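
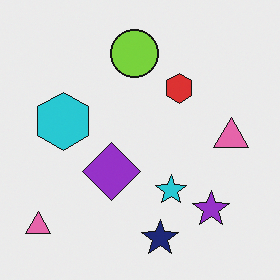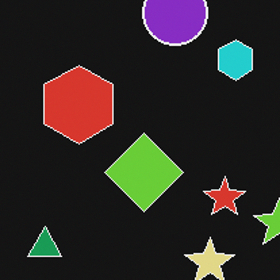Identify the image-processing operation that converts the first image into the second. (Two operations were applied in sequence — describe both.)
The transformation is: cropped to a modestly smaller region and rescaled, then color-inverted (negative).

The visible shapes are larger and the field of view is narrower; shapes near the original edges may be partly or wholly outside the frame — a crop-and-rescale. The light background has become dark and every shape's color is its complement — a photographic negative.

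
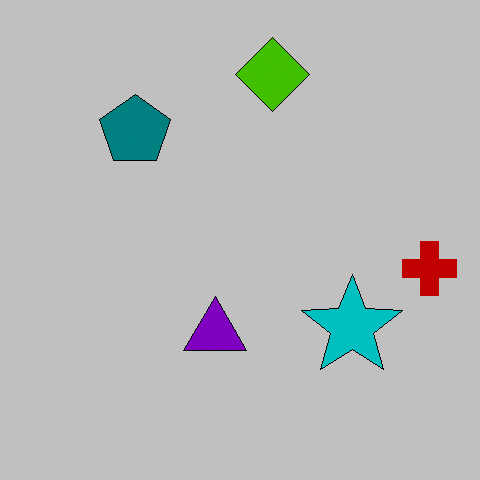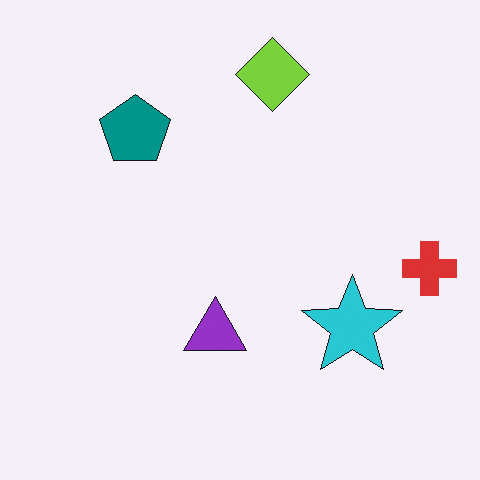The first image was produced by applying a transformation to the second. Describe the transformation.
It was aggressively posterized.

Each flat color has snapped to a coarser quantized level — most visibly, the near-white background has dropped to a flat grey.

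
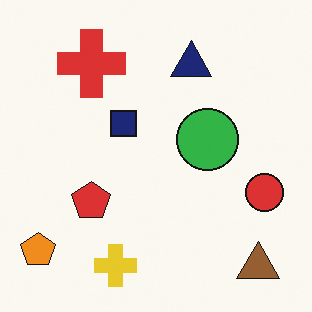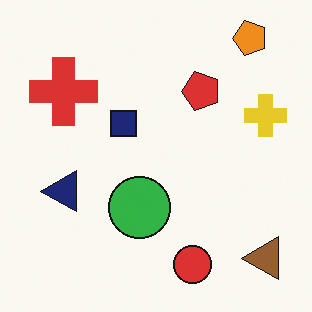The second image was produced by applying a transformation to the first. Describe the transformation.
The second image is the first transposed (reflected across the top-left ↔ bottom-right diagonal).

Shapes have swapped their row and column positions — what was in the top-right is now in the bottom-left — a diagonal reflection.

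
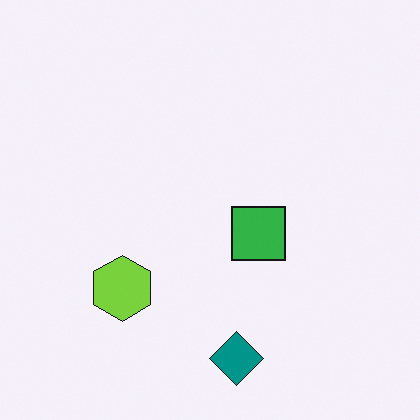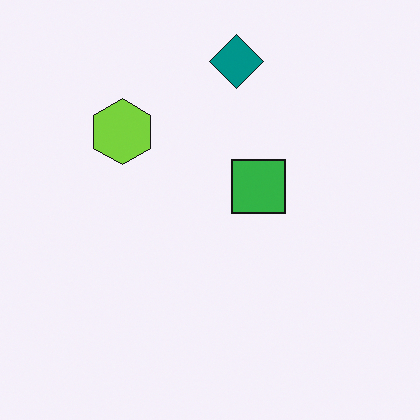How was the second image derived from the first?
Flipped vertically (top ↔ bottom).

The teal diamond is in the bottom of the first image and the top of the second — shapes on opposite sides of the horizontal midline have swapped in a mirror flip.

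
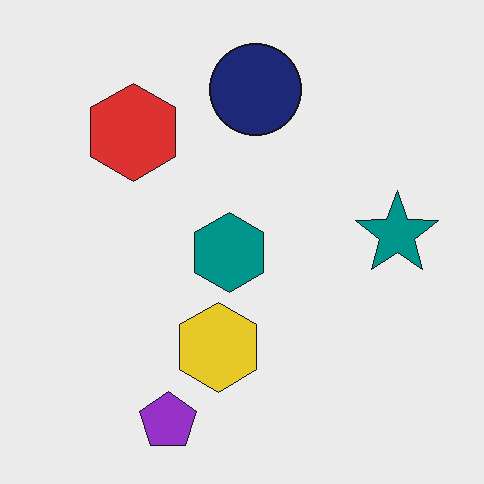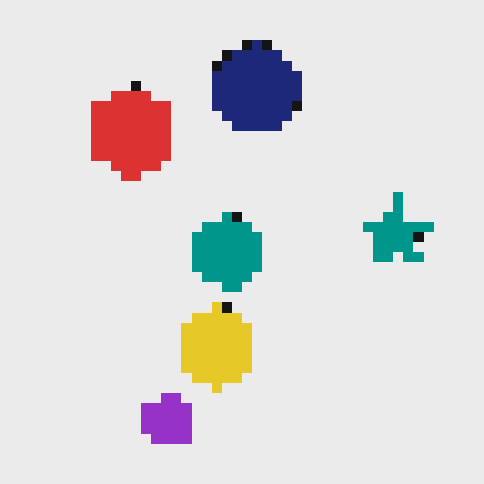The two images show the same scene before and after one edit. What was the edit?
It was coarsely pixelated.

Shapes are reduced to large square blocks; fine edges and outlines are lost — a downscale-then-upscale (mosaic) effect.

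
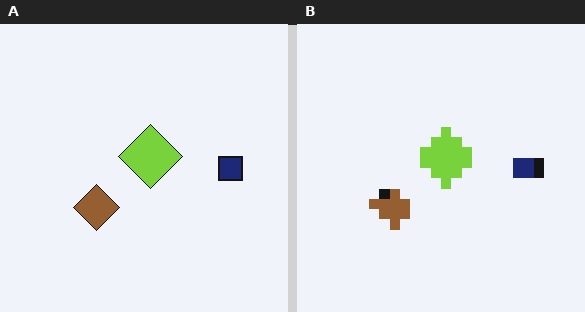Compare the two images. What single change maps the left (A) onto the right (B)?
The transformation is: heavily pixelated into large blocks.

Shapes are reduced to large square blocks; fine edges and outlines are lost — a downscale-then-upscale (mosaic) effect.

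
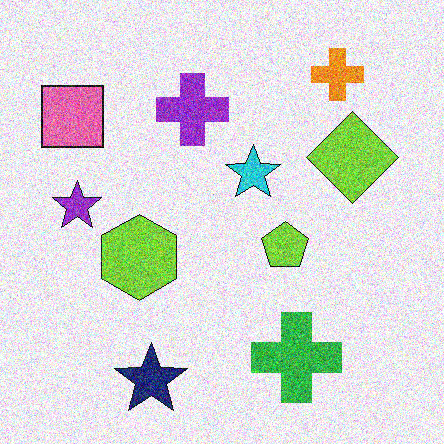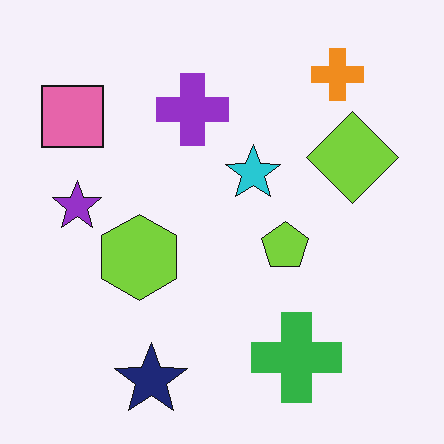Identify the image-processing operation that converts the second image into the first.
Degraded with strong gaussian noise.

Random speckle covers the whole image, including the flat background.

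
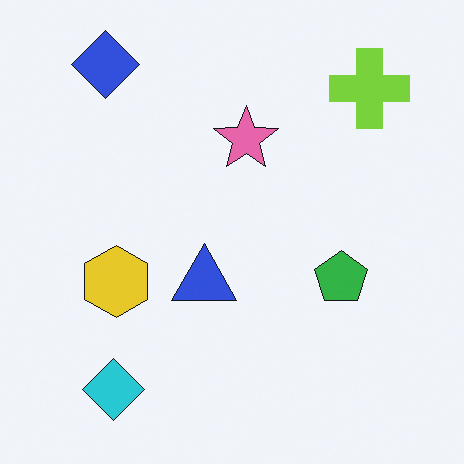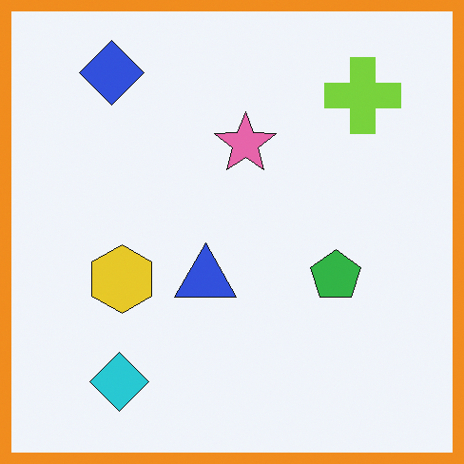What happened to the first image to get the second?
The image was framed with a orange border.

A solid orange frame runs around the edge of the second image, with the content slightly shrunk inside it.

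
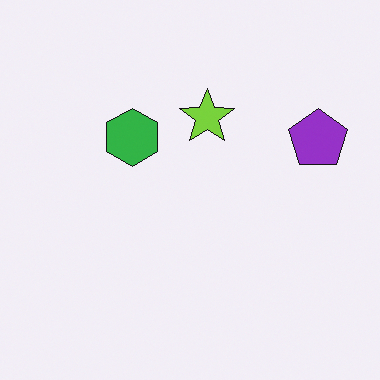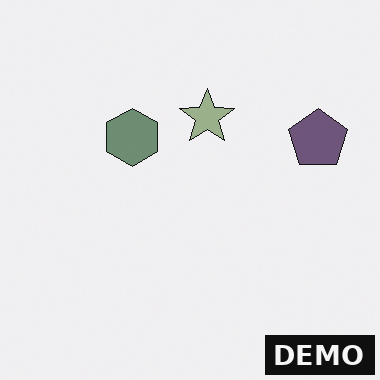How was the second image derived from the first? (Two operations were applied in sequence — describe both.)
It was made much more muted (saturation change), then watermarked with the text "DEMO" in the lower-right corner.

All colors are more muted and greyish — a global saturation change. A dark label reading "DEMO" appears in the lower-right corner.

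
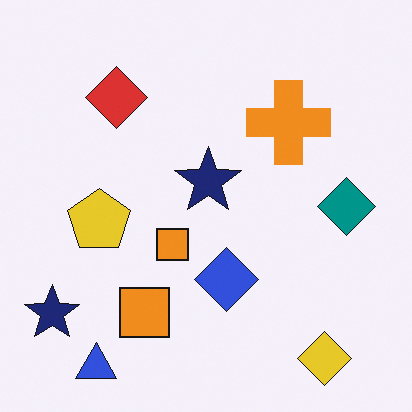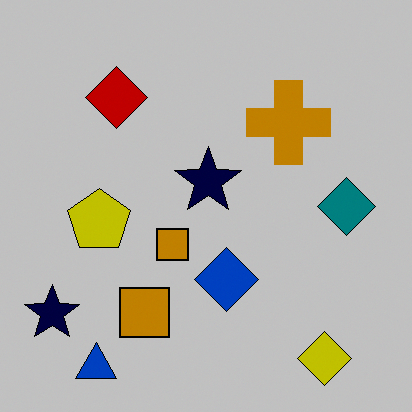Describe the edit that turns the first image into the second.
This is the original image aggressively posterized.

Each flat color has snapped to a coarser quantized level — most visibly, the near-white background has dropped to a flat grey.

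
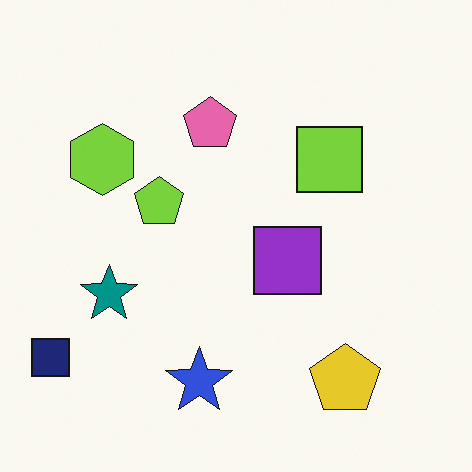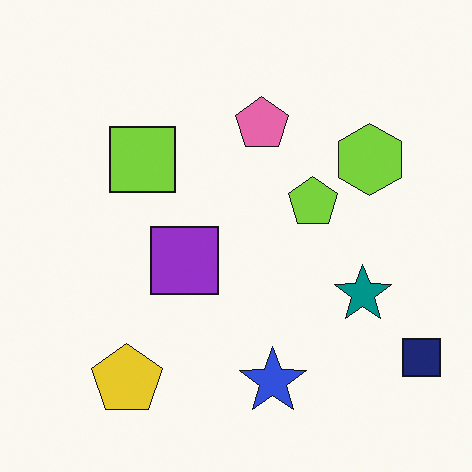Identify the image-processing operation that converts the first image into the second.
The transformation is: flipped horizontally (left ↔ right).

The navy square is in the bottom-left of the first image and the bottom-right of the second — shapes on opposite sides of the vertical midline have swapped in a mirror flip.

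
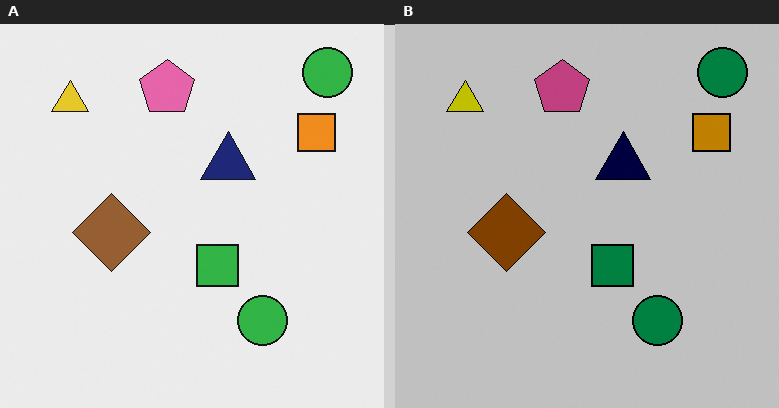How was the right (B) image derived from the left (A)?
The transformation is: heavily posterized to just a handful of flat colors.

Each flat color has snapped to a coarser quantized level — most visibly, the near-white background has dropped to a flat grey.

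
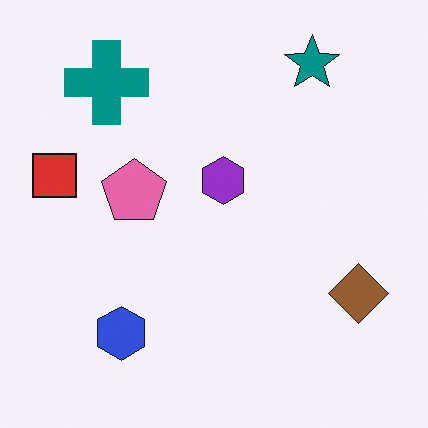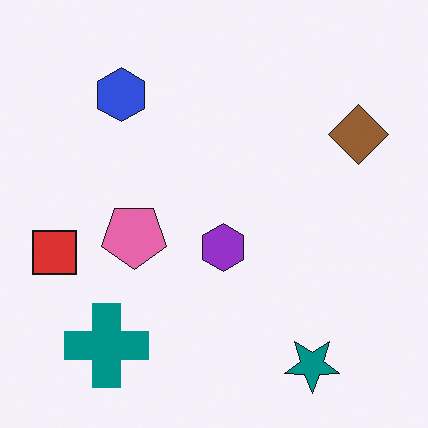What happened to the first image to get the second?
This is the original image flipped vertically (top ↔ bottom).

The teal star is in the top-right of the first image and the bottom-right of the second — shapes on opposite sides of the horizontal midline have swapped in a mirror flip.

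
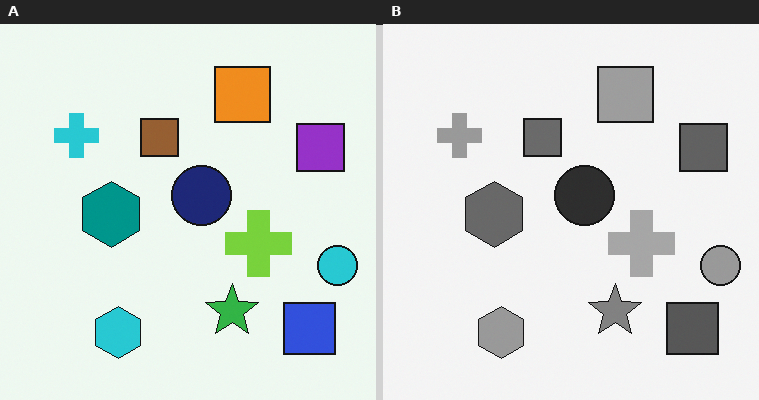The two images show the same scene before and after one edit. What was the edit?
The image was converted to grayscale.

All color is removed — every shape is now a shade of grey.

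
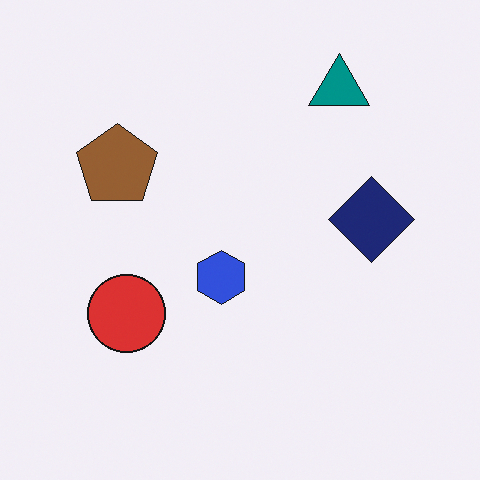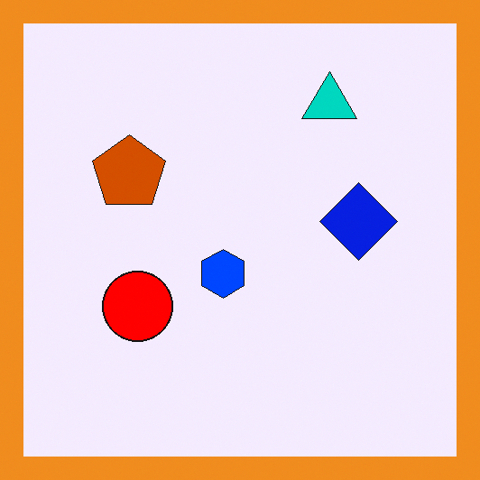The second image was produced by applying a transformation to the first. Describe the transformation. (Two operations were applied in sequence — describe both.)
The image was heavily oversaturated, then framed with a orange border.

All colors are more vivid — a global saturation change. A solid orange frame runs around the edge of the second image, with the content slightly shrunk inside it.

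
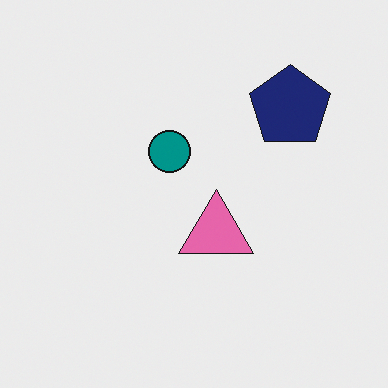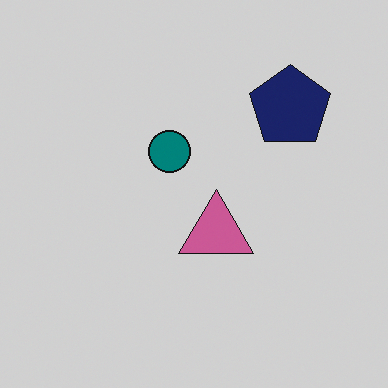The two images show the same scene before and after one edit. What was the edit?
The second image is the first slightly darkened.

Every pixel — background and shapes alike — is uniformly darkened.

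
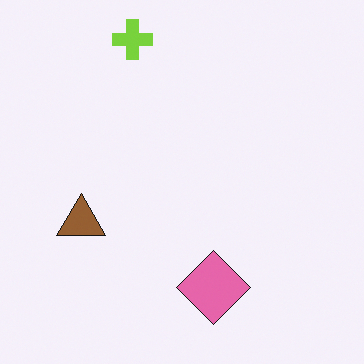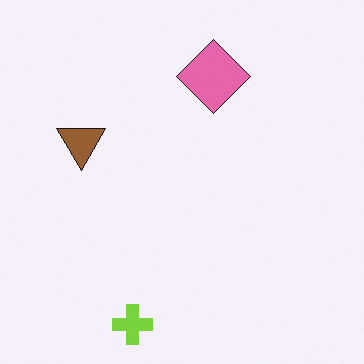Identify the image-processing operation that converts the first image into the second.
The second image is the first flipped vertically (top ↔ bottom).

The lime cross is in the top of the first image and the bottom of the second — shapes on opposite sides of the horizontal midline have swapped in a mirror flip.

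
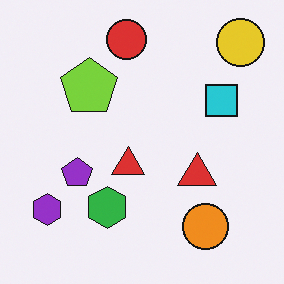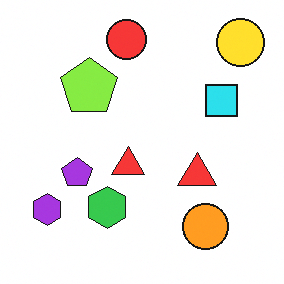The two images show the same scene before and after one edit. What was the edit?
The image was slightly brightened.

Every pixel — background and shapes alike — is uniformly brightened.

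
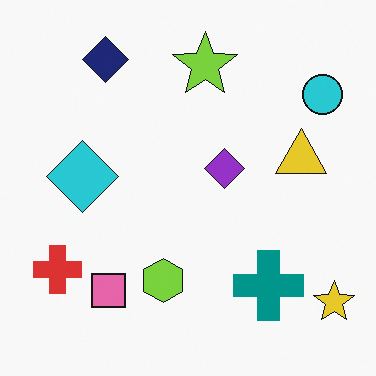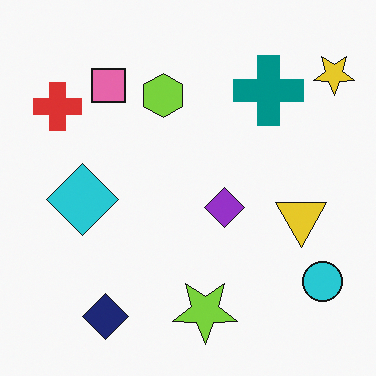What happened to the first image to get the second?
It was flipped vertically (top ↔ bottom).

The navy diamond is in the top-left of the first image and the bottom-left of the second — shapes on opposite sides of the horizontal midline have swapped in a mirror flip.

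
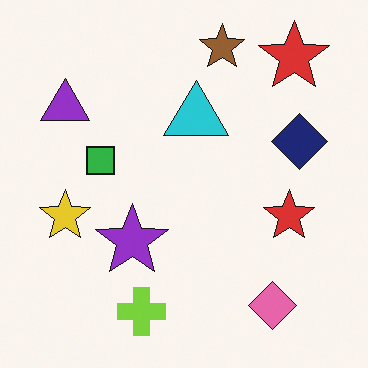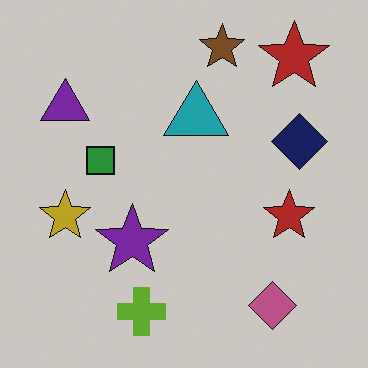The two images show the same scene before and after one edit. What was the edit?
It was slightly darkened.

Every pixel — background and shapes alike — is uniformly darkened.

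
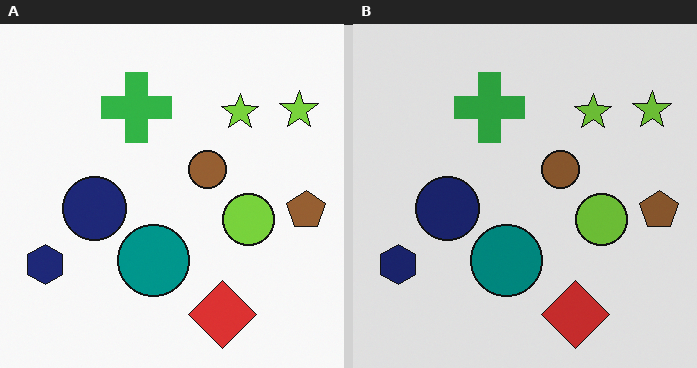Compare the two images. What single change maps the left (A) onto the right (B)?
The image was slightly darkened.

Every pixel — background and shapes alike — is uniformly darkened.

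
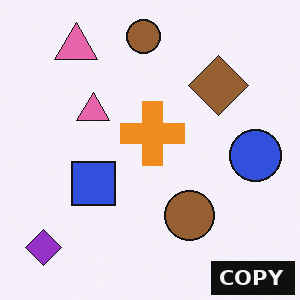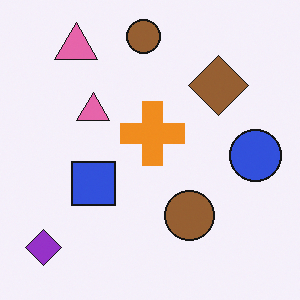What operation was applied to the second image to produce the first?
The first image is the second watermarked with the text "COPY" in the lower-right corner.

A dark label reading "COPY" appears in the lower-right corner.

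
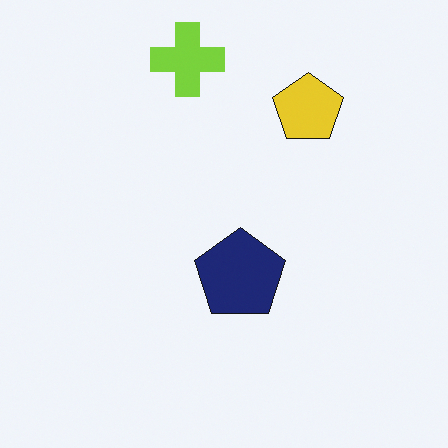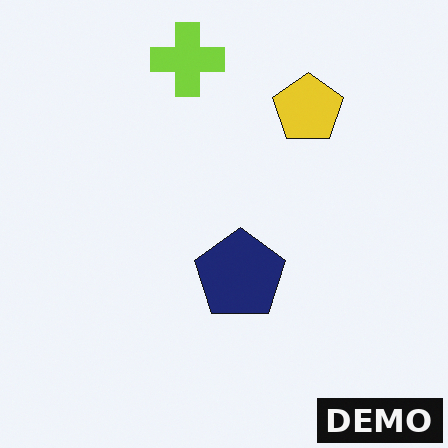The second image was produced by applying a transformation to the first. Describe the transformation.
It was watermarked with the text "DEMO" in the lower-right corner.

A dark label reading "DEMO" appears in the lower-right corner.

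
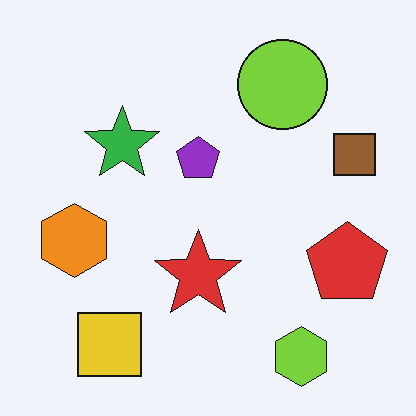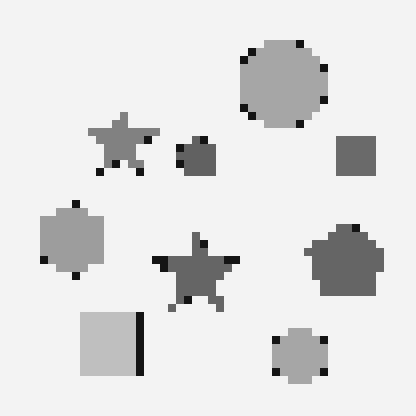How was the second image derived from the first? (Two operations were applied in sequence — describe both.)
Moderately pixelated, then converted to grayscale.

Shapes are reduced to large square blocks; fine edges and outlines are lost — a downscale-then-upscale (mosaic) effect. All color is removed — every shape is now a shade of grey.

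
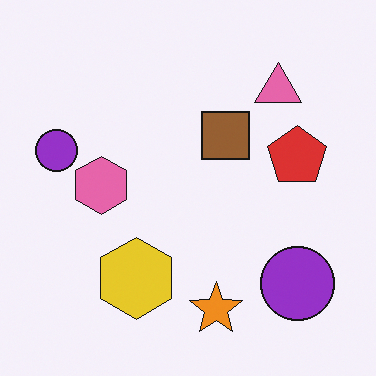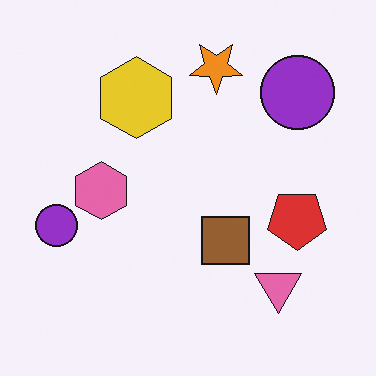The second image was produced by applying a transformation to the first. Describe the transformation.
The image was flipped vertically (top ↔ bottom).

The orange star is in the bottom of the first image and the top of the second — shapes on opposite sides of the horizontal midline have swapped in a mirror flip.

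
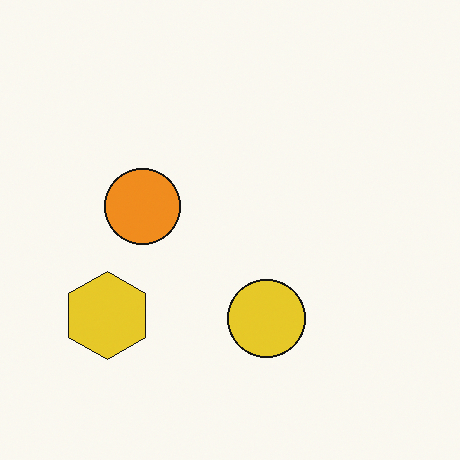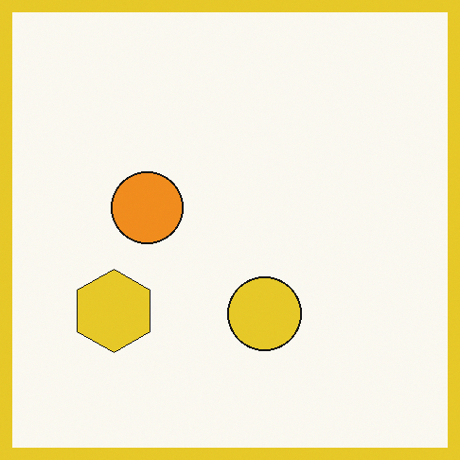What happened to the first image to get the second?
This is the original image framed with a yellow border.

A solid yellow frame runs around the edge of the second image, with the content slightly shrunk inside it.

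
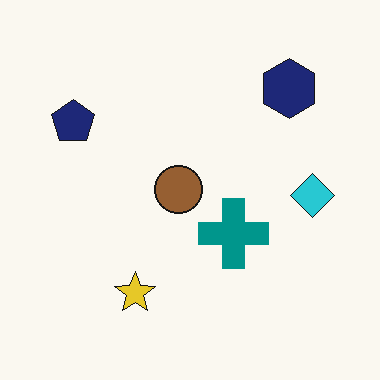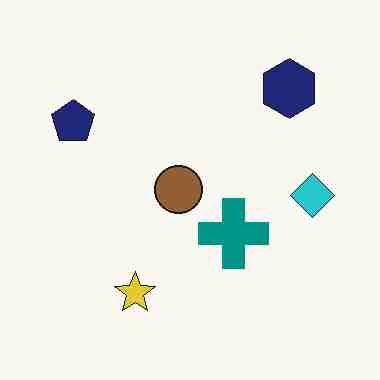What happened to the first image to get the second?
This is the original image heavily JPEG-compressed with obvious blocking artifacts.

Blocky 8×8 compression artifacts appear around shape edges and the flat background shows ringing — characteristic JPEG degradation.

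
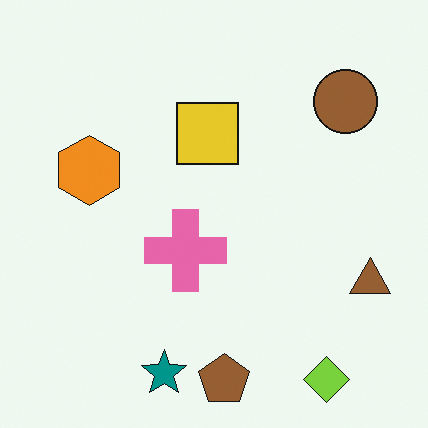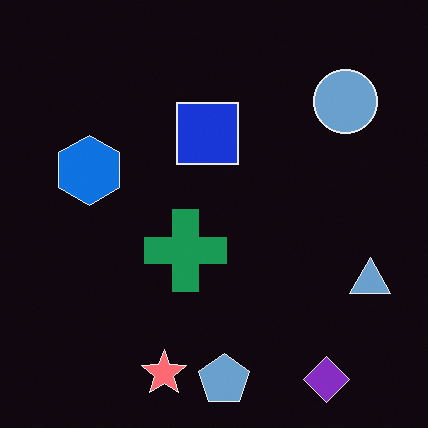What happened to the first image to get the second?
Color-inverted (negative).

The light background has become dark and every shape's color is its complement — a photographic negative.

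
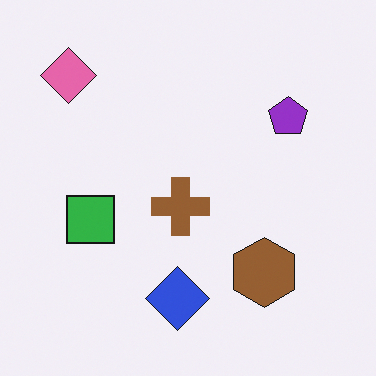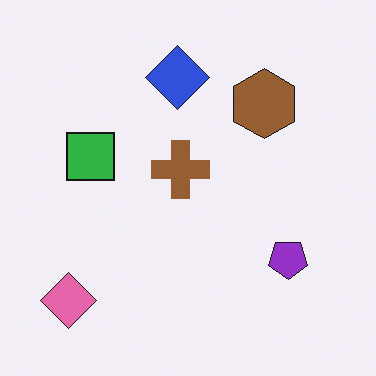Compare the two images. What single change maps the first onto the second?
The image was flipped vertically (top ↔ bottom).

The pink diamond is in the top-left of the first image and the bottom-left of the second — shapes on opposite sides of the horizontal midline have swapped in a mirror flip.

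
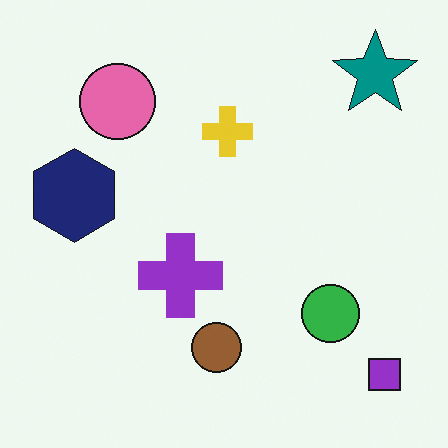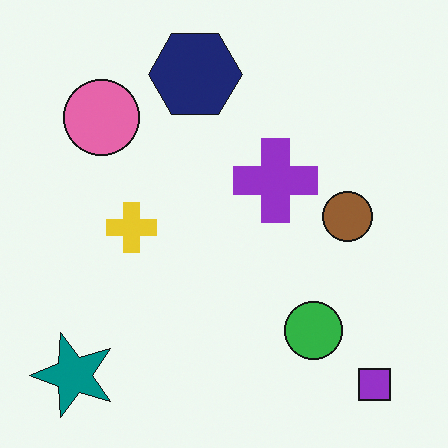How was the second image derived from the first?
The image was transposed (reflected across the top-left ↔ bottom-right diagonal).

Shapes have swapped their row and column positions — what was in the top-right is now in the bottom-left — a diagonal reflection.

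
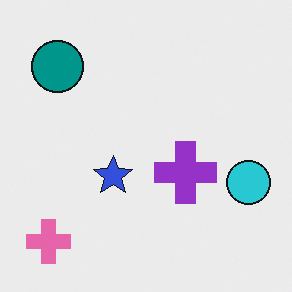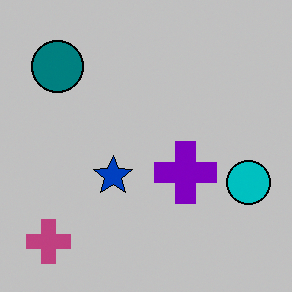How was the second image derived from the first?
The second image is the first heavily posterized to just a handful of flat colors.

Each flat color has snapped to a coarser quantized level — most visibly, the near-white background has dropped to a flat grey.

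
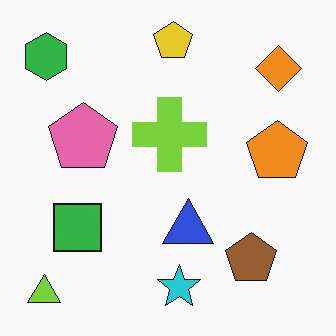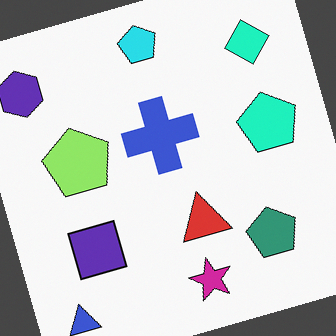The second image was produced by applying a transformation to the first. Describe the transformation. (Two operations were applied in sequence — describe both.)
The image was hue-shifted through roughly a third of the color wheel, then rotated counter-clockwise by a clearly visible amount.

Every shape's color has rotated by the same amount around the hue wheel — a uniform hue shift. Every shape is tilted by the same angle and the image corners show triangular fill wedges — a whole-image rotation by a non-right angle.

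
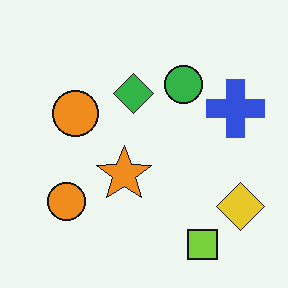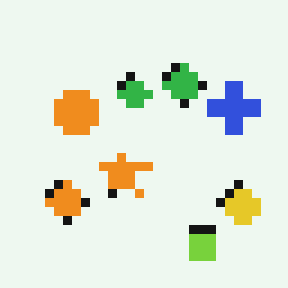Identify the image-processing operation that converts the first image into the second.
Coarsely pixelated.

Shapes are reduced to large square blocks; fine edges and outlines are lost — a downscale-then-upscale (mosaic) effect.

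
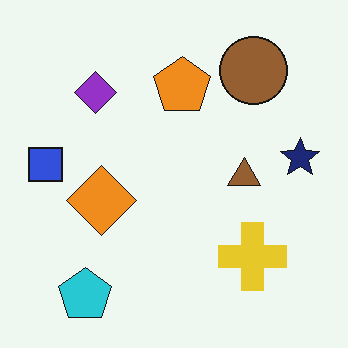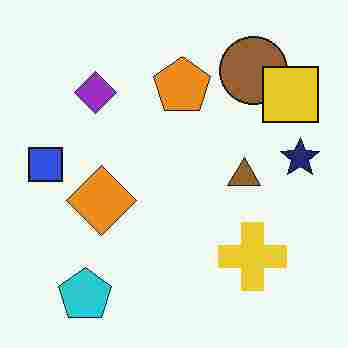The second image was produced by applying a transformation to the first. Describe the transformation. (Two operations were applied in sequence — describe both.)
The image was heavily JPEG-compressed with obvious blocking artifacts, then overlaid with an additional yellow square.

Blocky 8×8 compression artifacts appear around shape edges and the flat background shows ringing — characteristic JPEG degradation. A yellow square appears in the second image that is absent from the first.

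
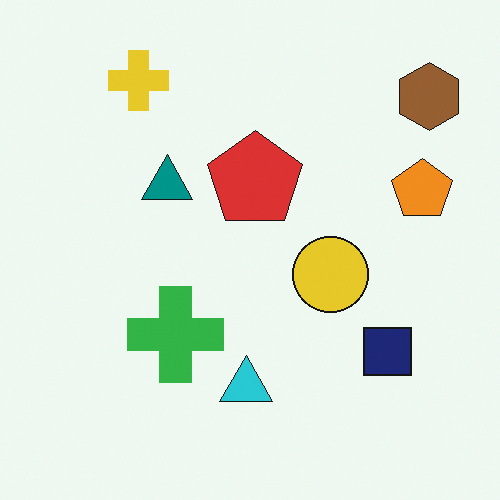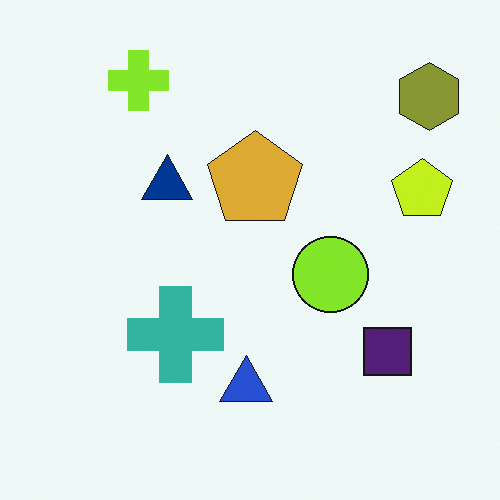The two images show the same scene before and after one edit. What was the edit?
The image was hue-shifted by a small amount.

Every shape's color has rotated by the same amount around the hue wheel — a uniform hue shift.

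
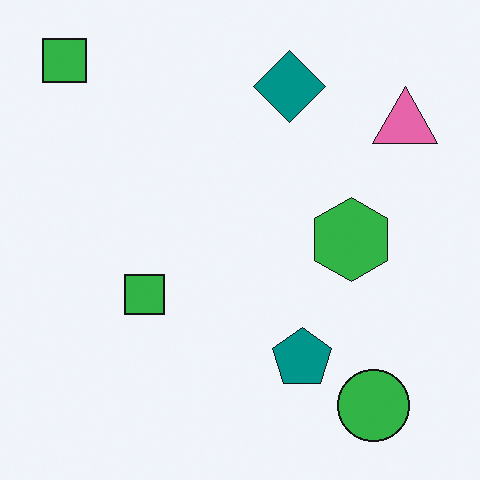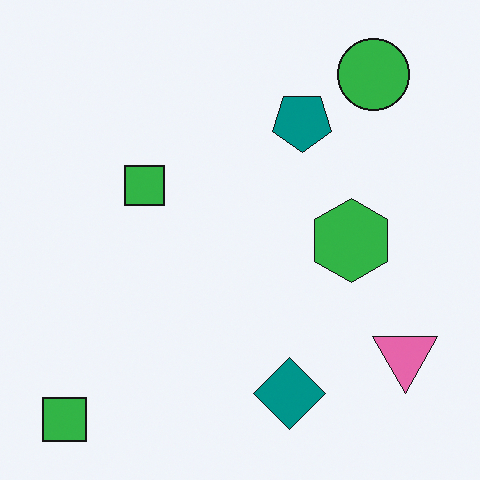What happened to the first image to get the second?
The second image is the first flipped vertically (top ↔ bottom).

The green circle is in the bottom-right of the first image and the top-right of the second — shapes on opposite sides of the horizontal midline have swapped in a mirror flip.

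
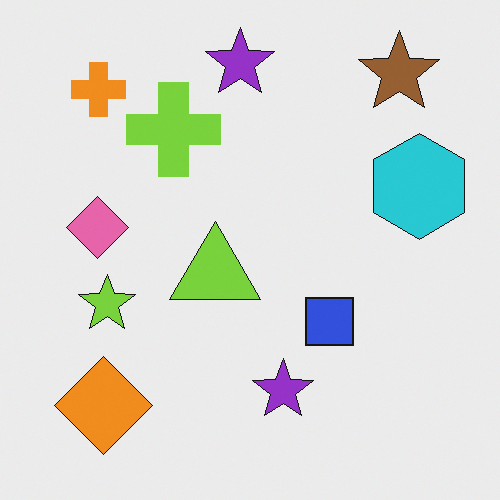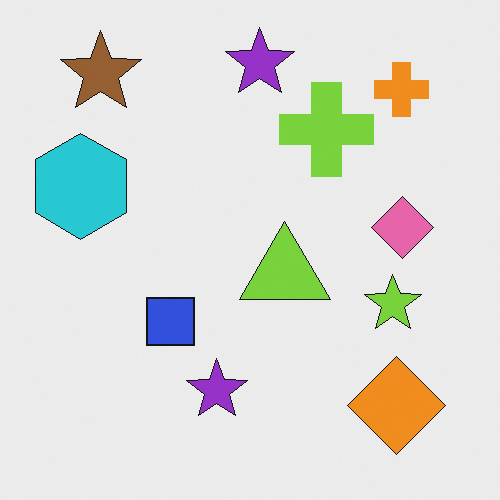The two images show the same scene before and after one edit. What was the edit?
Flipped horizontally (left ↔ right).

The cyan hexagon is in the right of the first image and the left of the second — shapes on opposite sides of the vertical midline have swapped in a mirror flip.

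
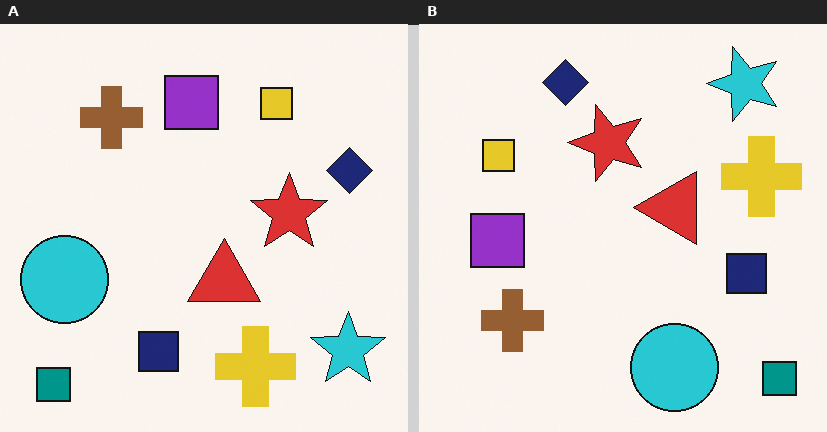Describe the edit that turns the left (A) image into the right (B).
The image was rotated 90° counter-clockwise.

The teal square sits in the bottom-left of the left (A) image and the bottom-right of the right (B) — consistent with a whole-image 90° counter-clockwise rotation.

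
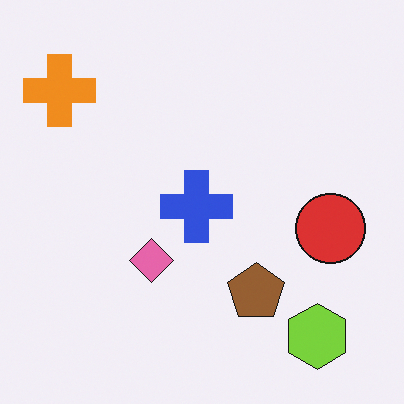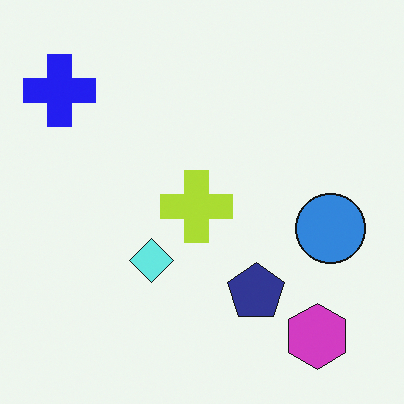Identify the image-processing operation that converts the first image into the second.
It was hue-shifted through roughly half the color wheel.

Every shape's color has rotated by the same amount around the hue wheel — a uniform hue shift.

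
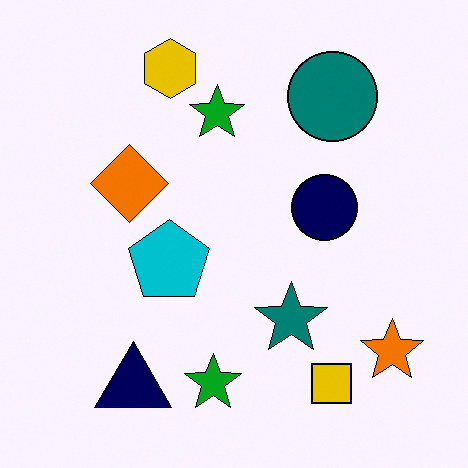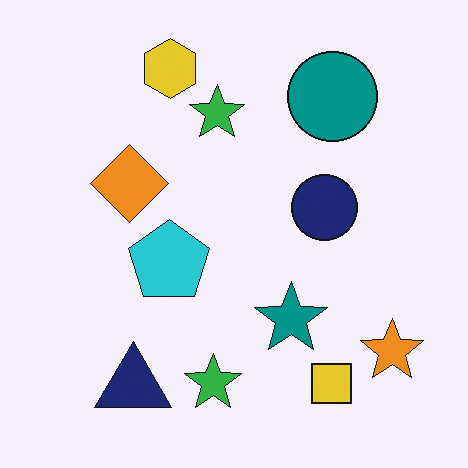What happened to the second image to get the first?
The image was given slightly increased contrast.

Tones are pushed away from mid-grey across the whole image — a global contrast change.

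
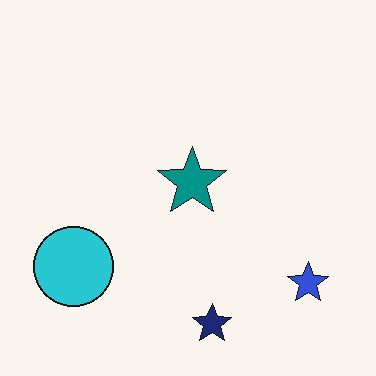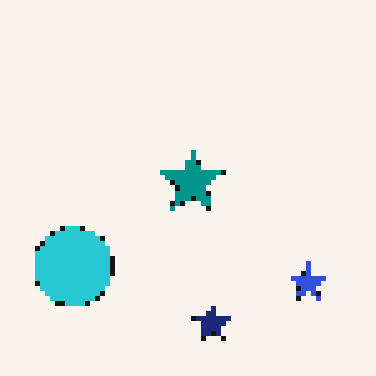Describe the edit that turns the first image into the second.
This is the original image mildly pixelated.

Shapes are reduced to large square blocks; fine edges and outlines are lost — a downscale-then-upscale (mosaic) effect.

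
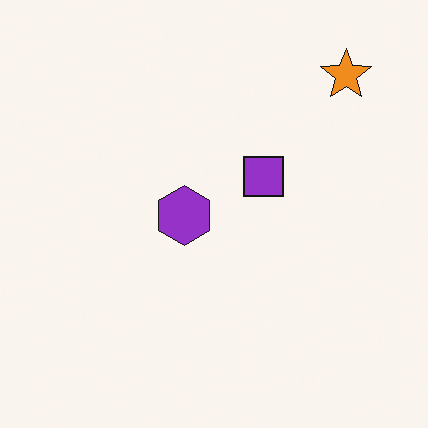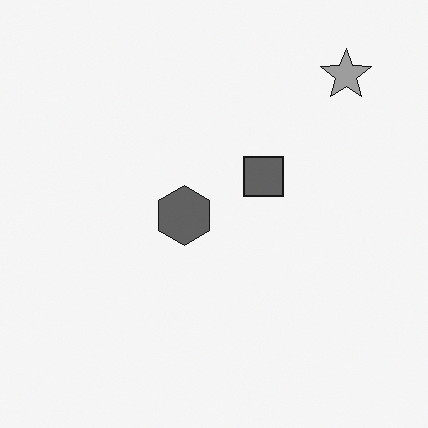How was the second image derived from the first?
It was converted to grayscale.

All color is removed — every shape is now a shade of grey.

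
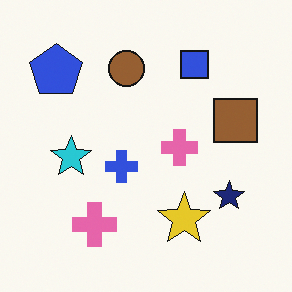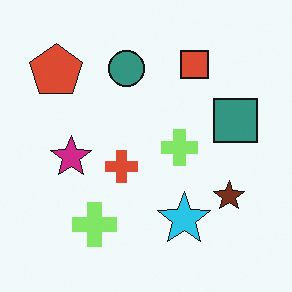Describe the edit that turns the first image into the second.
Hue-shifted by a moderate amount.

Every shape's color has rotated by the same amount around the hue wheel — a uniform hue shift.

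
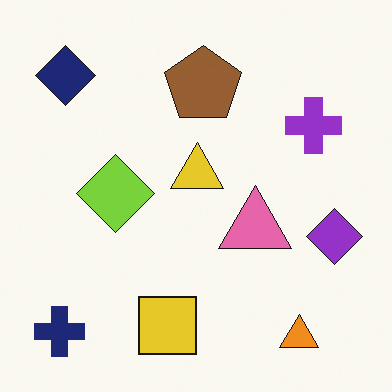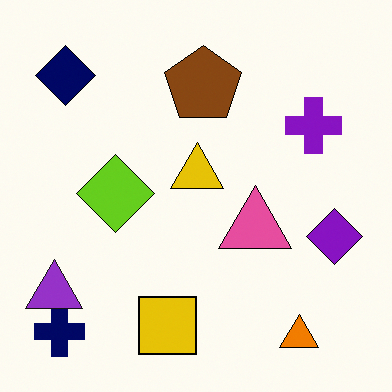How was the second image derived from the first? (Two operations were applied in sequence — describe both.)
It was given slightly increased contrast, then overlaid with an additional purple triangle.

Tones are pushed away from mid-grey across the whole image — a global contrast change. A purple triangle appears in the second image that is absent from the first.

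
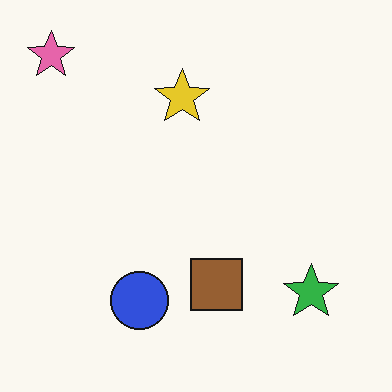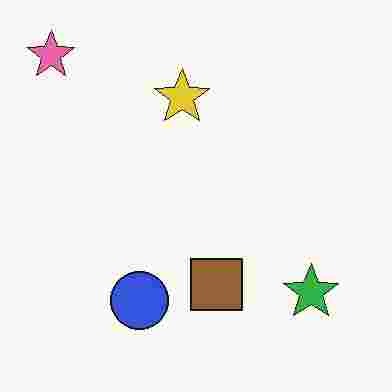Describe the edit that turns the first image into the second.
This is the original image heavily JPEG-compressed with obvious blocking artifacts.

Blocky 8×8 compression artifacts appear around shape edges and the flat background shows ringing — characteristic JPEG degradation.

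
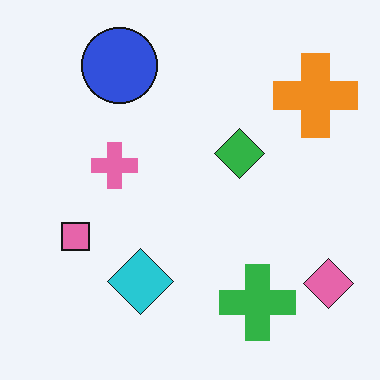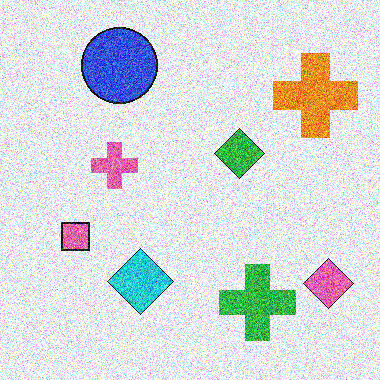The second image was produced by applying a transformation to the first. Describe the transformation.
The second image is the first degraded with a thick layer of grain.

Random speckle covers the whole image, including the flat background.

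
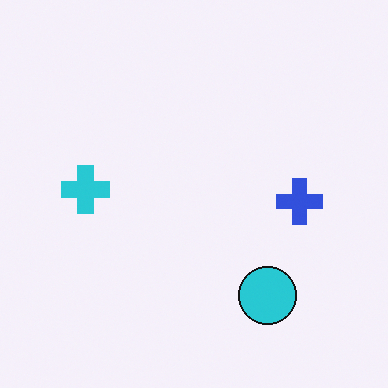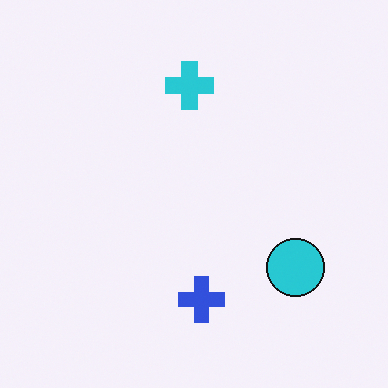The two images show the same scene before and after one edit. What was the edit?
The second image is the first transposed (reflected across the top-left ↔ bottom-right diagonal).

Shapes have swapped their row and column positions — what was in the top-right is now in the bottom-left — a diagonal reflection.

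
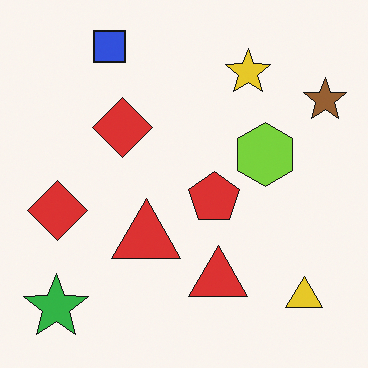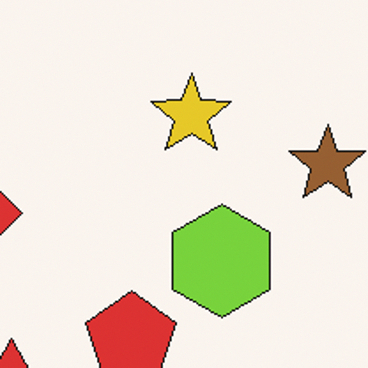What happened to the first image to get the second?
The image was cropped to a noticeably smaller region and rescaled.

The visible shapes are larger and the field of view is narrower; shapes near the original edges may be partly or wholly outside the frame — a crop-and-rescale.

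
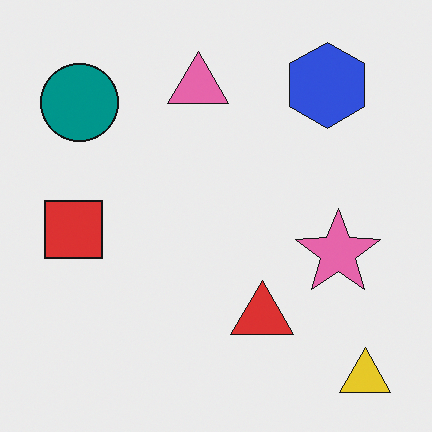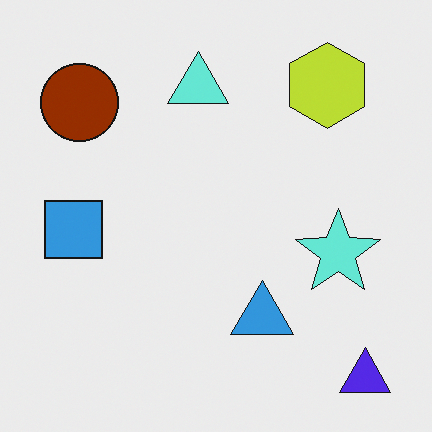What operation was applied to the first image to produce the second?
This is the original image hue-shifted by a large amount.

Every shape's color has rotated by the same amount around the hue wheel — a uniform hue shift.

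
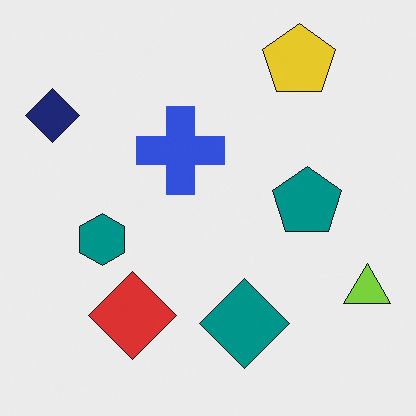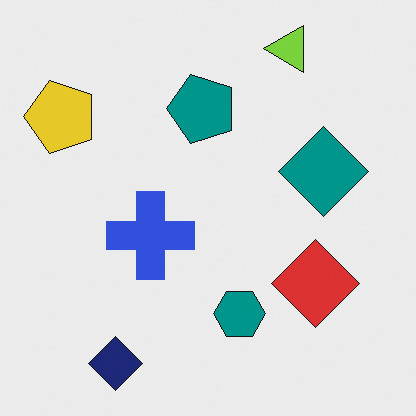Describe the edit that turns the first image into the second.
The transformation is: rotated 90° counter-clockwise.

The navy diamond sits in the top-left of the first image and the bottom-left of the second — consistent with a whole-image 90° counter-clockwise rotation.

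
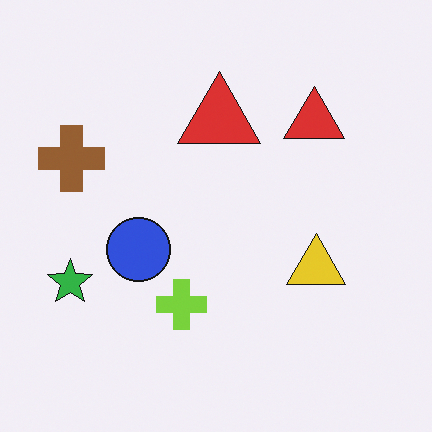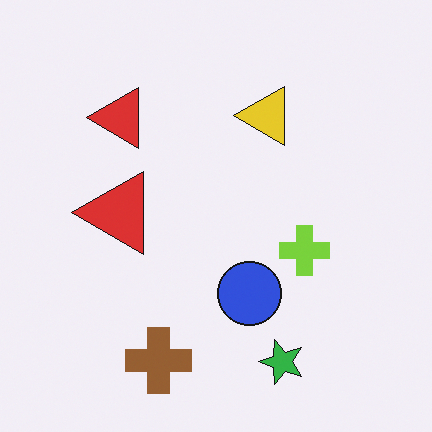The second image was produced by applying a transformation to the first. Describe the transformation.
This is the original image rotated 90° counter-clockwise.

The green star sits in the left of the first image and the bottom of the second — consistent with a whole-image 90° counter-clockwise rotation.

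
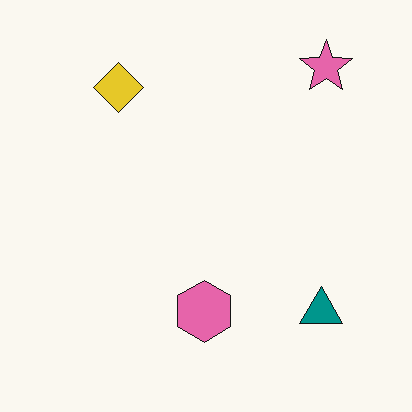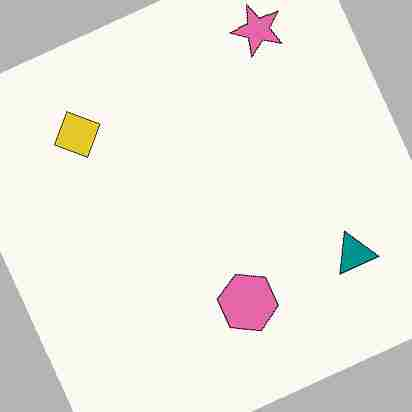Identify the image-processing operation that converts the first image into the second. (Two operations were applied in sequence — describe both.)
It was rotated counter-clockwise by a moderate amount, then heavily JPEG-compressed with obvious blocking artifacts.

Every shape is tilted by the same angle and the image corners show triangular fill wedges — a whole-image rotation by a non-right angle. Blocky 8×8 compression artifacts appear around shape edges and the flat background shows ringing — characteristic JPEG degradation.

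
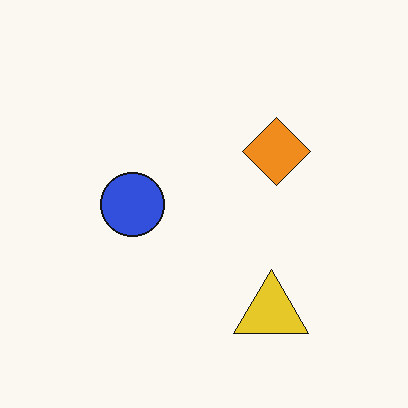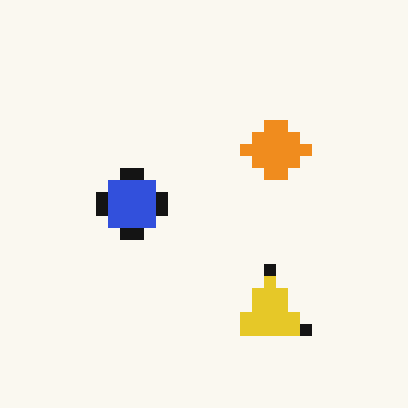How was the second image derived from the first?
The image was heavily pixelated into large blocks.

Shapes are reduced to large square blocks; fine edges and outlines are lost — a downscale-then-upscale (mosaic) effect.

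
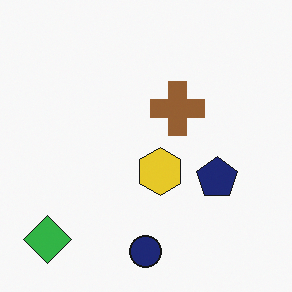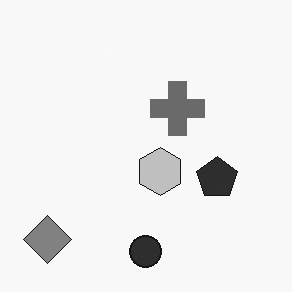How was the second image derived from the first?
The second image is the first converted to grayscale.

All color is removed — every shape is now a shade of grey.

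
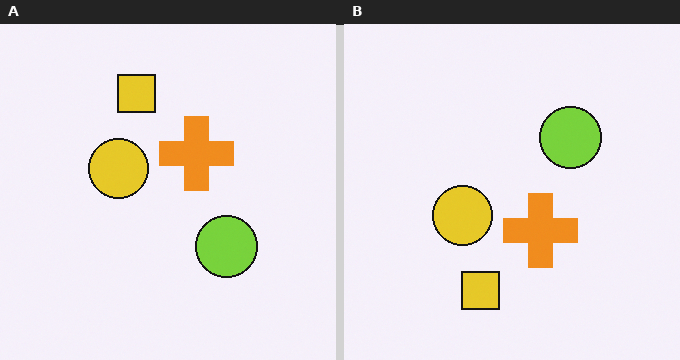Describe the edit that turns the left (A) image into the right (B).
The image was flipped vertically (top ↔ bottom).

The yellow square is in the top of the left (A) image and the bottom of the right (B) — shapes on opposite sides of the horizontal midline have swapped in a mirror flip.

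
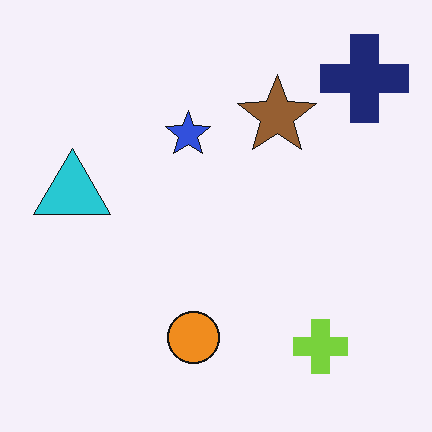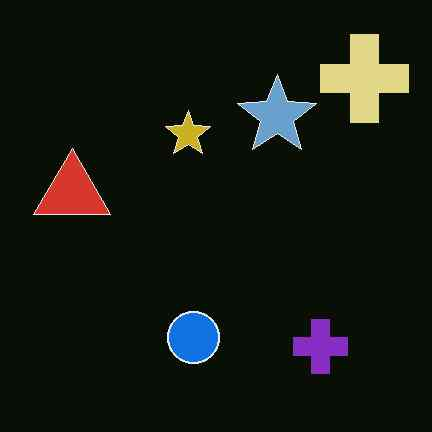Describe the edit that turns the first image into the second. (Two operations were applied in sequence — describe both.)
Color-inverted (negative), then given moderate JPEG compression.

The light background has become dark and every shape's color is its complement — a photographic negative. Blocky 8×8 compression artifacts appear around shape edges and the flat background shows ringing — characteristic JPEG degradation.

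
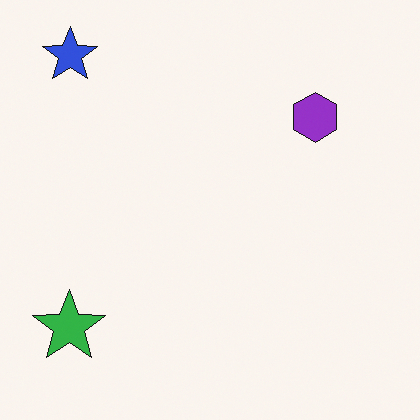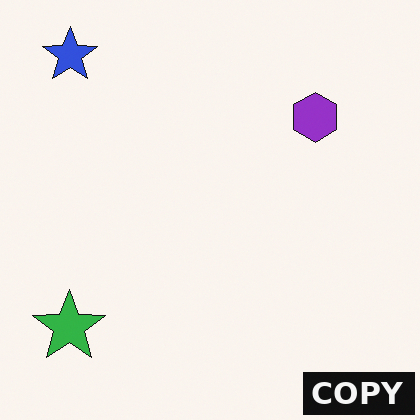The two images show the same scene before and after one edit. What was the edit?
The image was watermarked with the text "COPY" in the lower-right corner.

A dark label reading "COPY" appears in the lower-right corner.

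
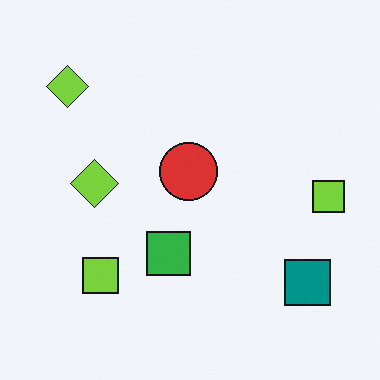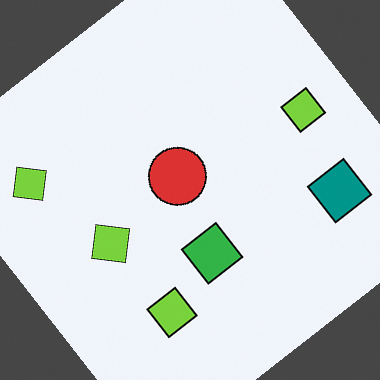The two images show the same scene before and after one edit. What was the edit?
This is the original image rotated counter-clockwise by a large amount — several tens of degrees.

Every shape is tilted by the same angle and the image corners show triangular fill wedges — a whole-image rotation by a non-right angle.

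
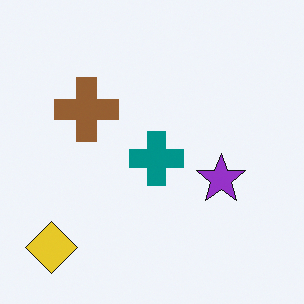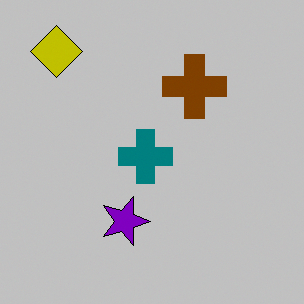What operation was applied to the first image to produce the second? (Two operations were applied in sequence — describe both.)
The second image is the first rotated 90° clockwise, then heavily posterized to just a handful of flat colors.

The yellow diamond sits in the bottom-left of the first image and the top-left of the second — consistent with a whole-image 90° clockwise rotation. Each flat color has snapped to a coarser quantized level — most visibly, the near-white background has dropped to a flat grey.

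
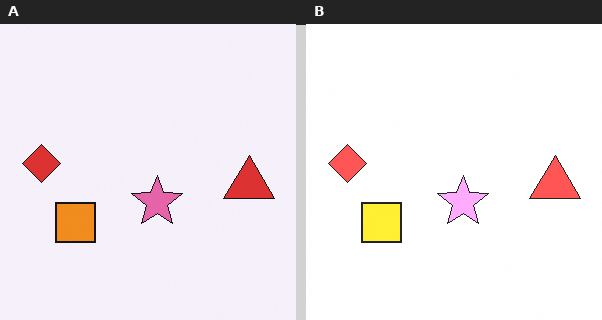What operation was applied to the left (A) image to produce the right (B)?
The right (B) image is the left (A) substantially brightened.

Every pixel — background and shapes alike — is uniformly brightened.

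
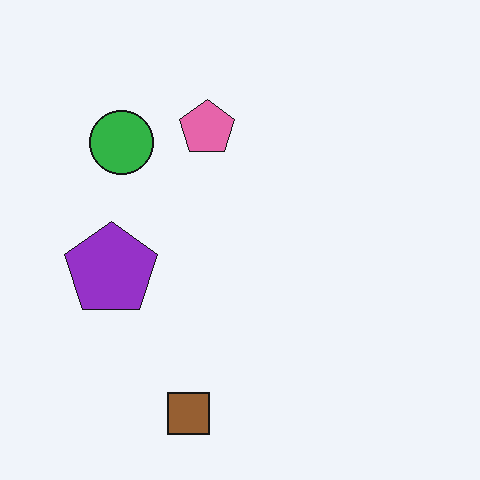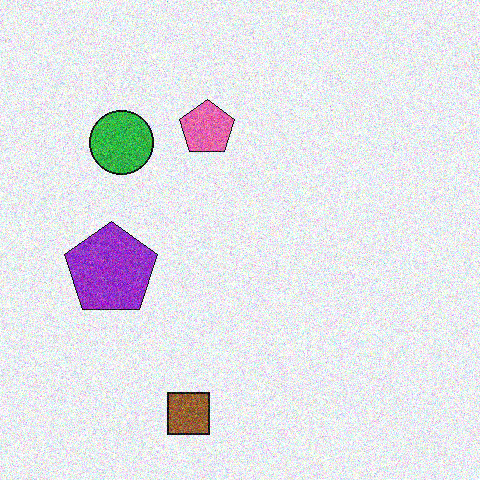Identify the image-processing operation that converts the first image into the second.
This is the original image degraded with heavy additive noise.

Random speckle covers the whole image, including the flat background.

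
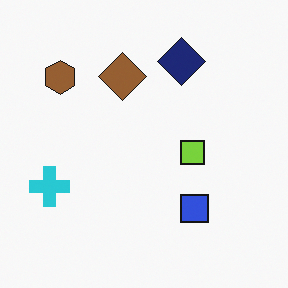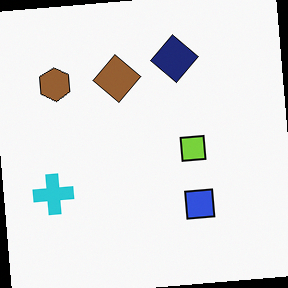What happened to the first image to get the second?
Rotated counter-clockwise by a slight angle.

Every shape is tilted by the same angle and the image corners show triangular fill wedges — a whole-image rotation by a non-right angle.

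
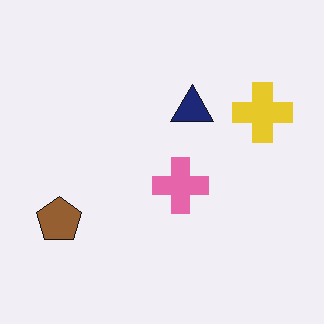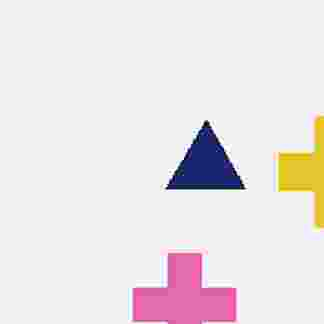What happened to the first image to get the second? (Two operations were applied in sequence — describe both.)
The transformation is: cropped tightly and scaled back up, then degraded with heavy JPEG compression.

The visible shapes are larger and the field of view is narrower; shapes near the original edges may be partly or wholly outside the frame — a crop-and-rescale. Blocky 8×8 compression artifacts appear around shape edges and the flat background shows ringing — characteristic JPEG degradation.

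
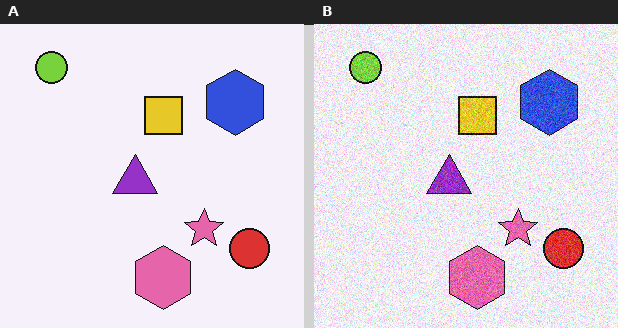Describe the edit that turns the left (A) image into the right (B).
It was degraded with visible gaussian noise.

Random speckle covers the whole image, including the flat background.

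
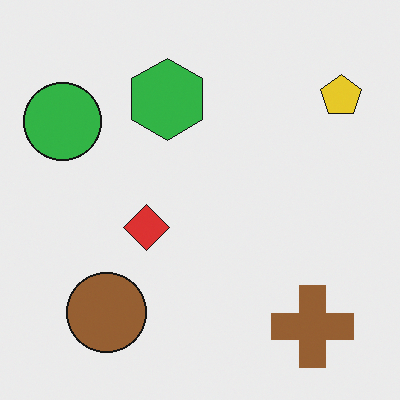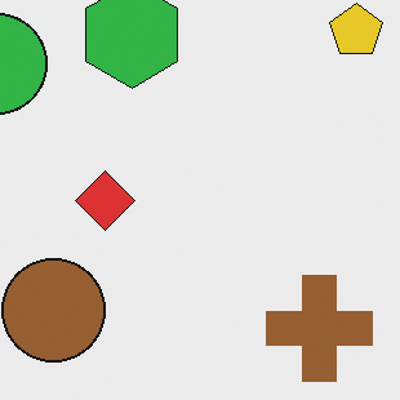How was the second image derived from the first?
Cropped to a modestly smaller region and rescaled.

The visible shapes are larger and the field of view is narrower; shapes near the original edges may be partly or wholly outside the frame — a crop-and-rescale.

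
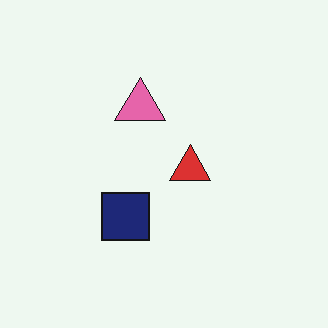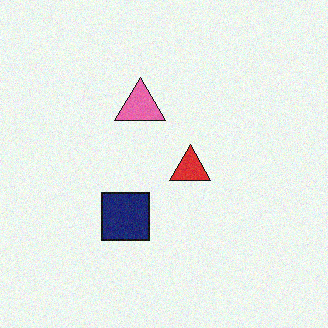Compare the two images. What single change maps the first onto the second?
The second image is the first degraded with subtle gaussian noise.

Random speckle covers the whole image, including the flat background.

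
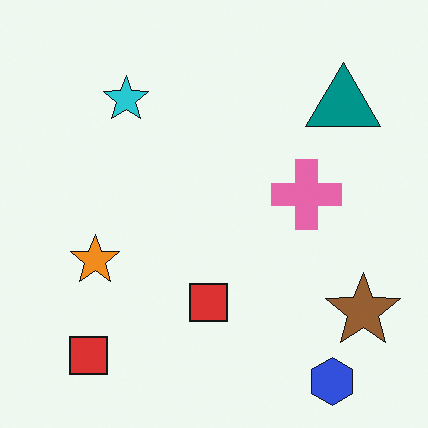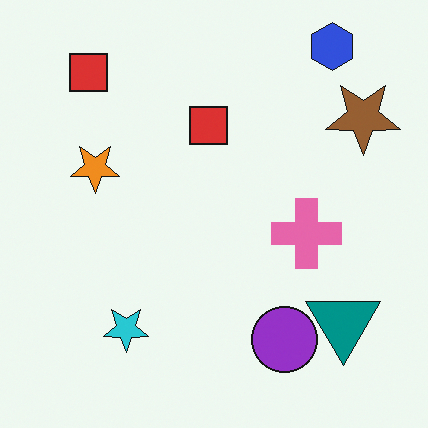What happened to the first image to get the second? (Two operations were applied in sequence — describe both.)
The second image is the first flipped vertically (top ↔ bottom), then overlaid with an additional purple circle.

The blue hexagon is in the bottom-right of the first image and the top-right of the second — shapes on opposite sides of the horizontal midline have swapped in a mirror flip. A purple circle appears in the second image that is absent from the first.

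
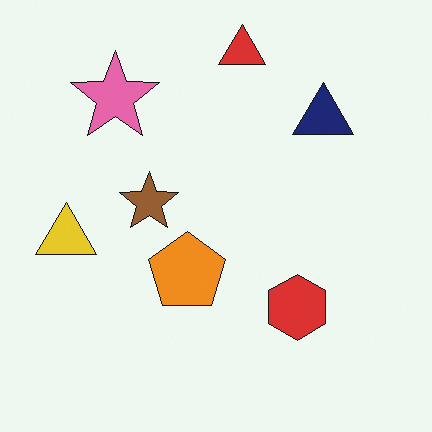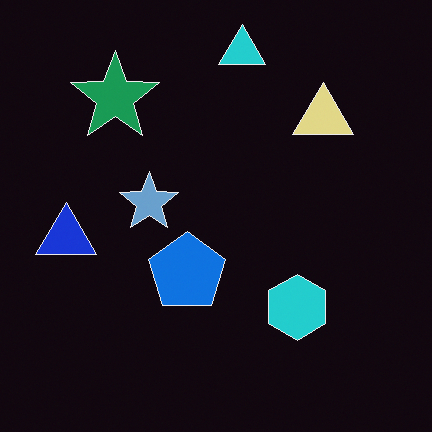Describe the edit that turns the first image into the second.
This is the original image color-inverted (negative).

The light background has become dark and every shape's color is its complement — a photographic negative.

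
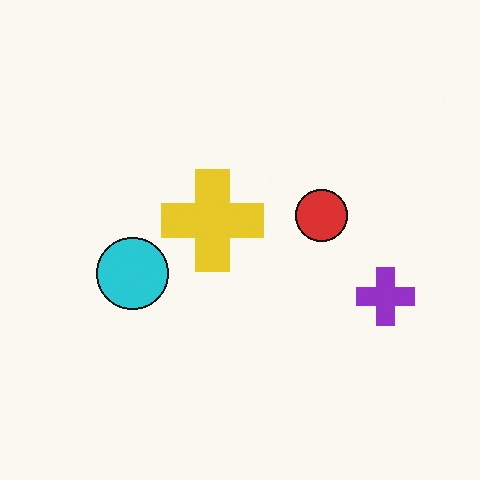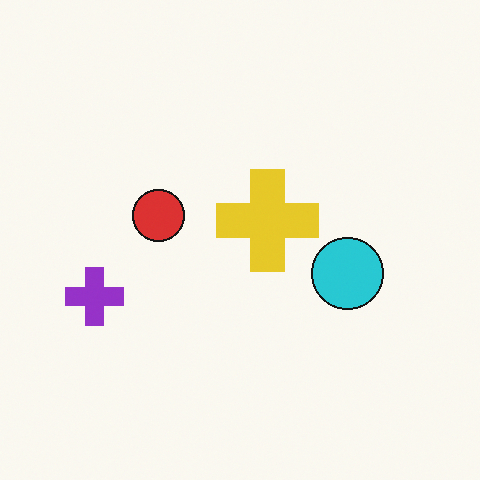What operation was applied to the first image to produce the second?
Flipped horizontally (left ↔ right).

The purple cross is in the right of the first image and the left of the second — shapes on opposite sides of the vertical midline have swapped in a mirror flip.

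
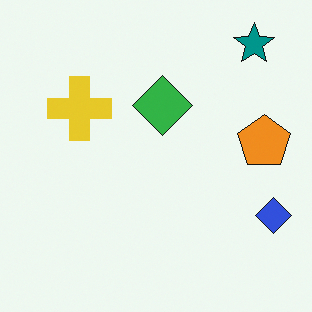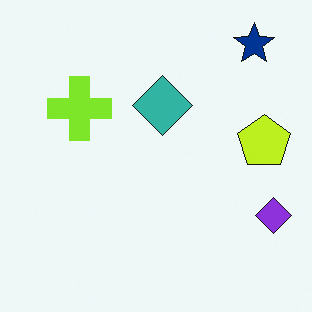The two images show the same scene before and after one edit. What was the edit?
The image was hue-shifted slightly.

Every shape's color has rotated by the same amount around the hue wheel — a uniform hue shift.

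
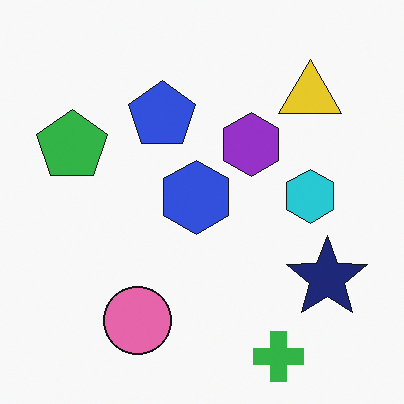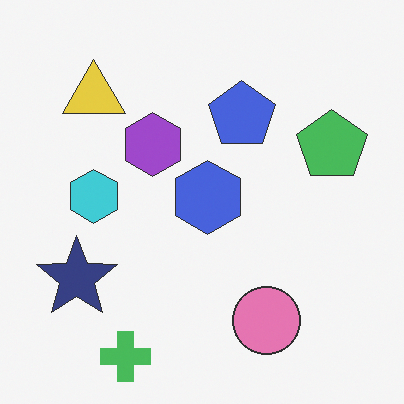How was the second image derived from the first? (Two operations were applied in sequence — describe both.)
The transformation is: given slightly reduced contrast, then flipped horizontally (left ↔ right).

Tones are pushed toward mid-grey across the whole image — a global contrast change. The green pentagon is in the left of the first image and the right of the second — shapes on opposite sides of the vertical midline have swapped in a mirror flip.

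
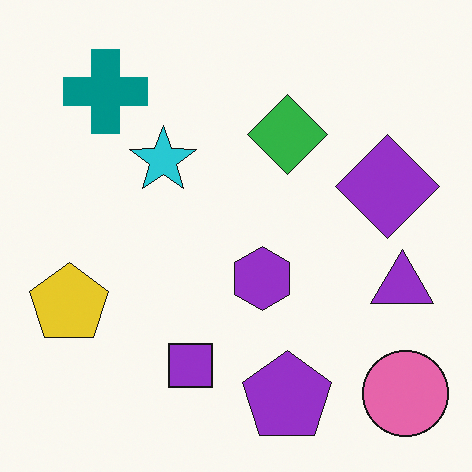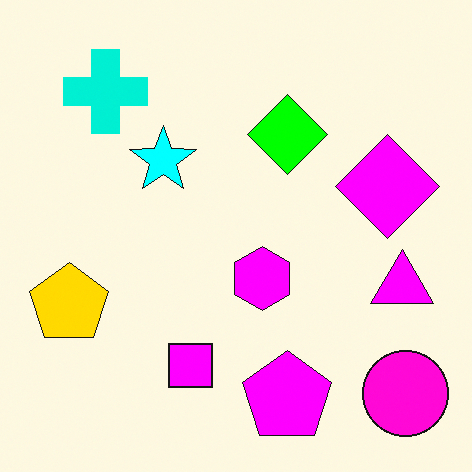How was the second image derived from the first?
The image was heavily oversaturated.

All colors are more vivid — a global saturation change.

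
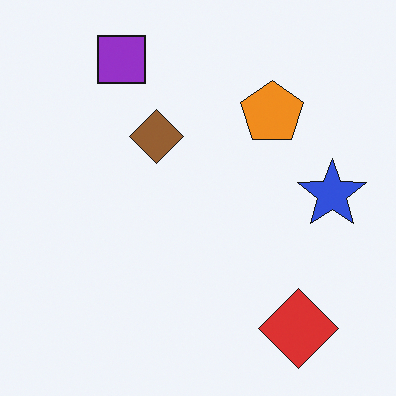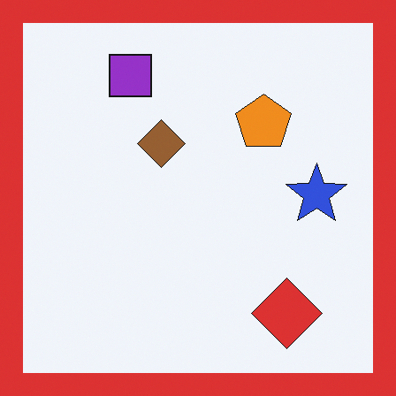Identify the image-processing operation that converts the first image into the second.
The transformation is: framed with a red border.

A solid red frame runs around the edge of the second image, with the content slightly shrunk inside it.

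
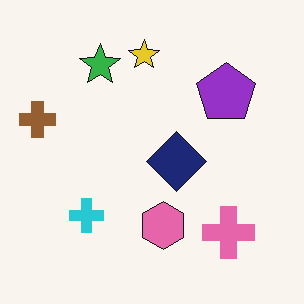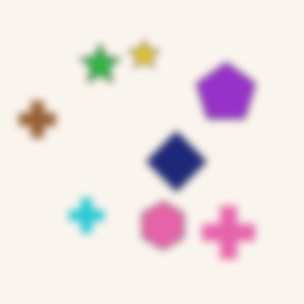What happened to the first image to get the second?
Noticeably gaussian-blurred.

Shape edges and outlines are uniformly softened across the whole image.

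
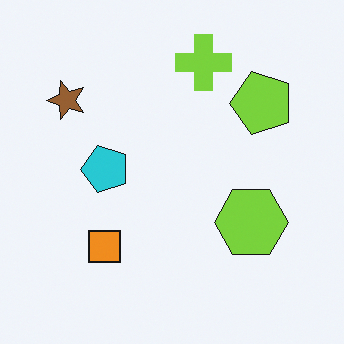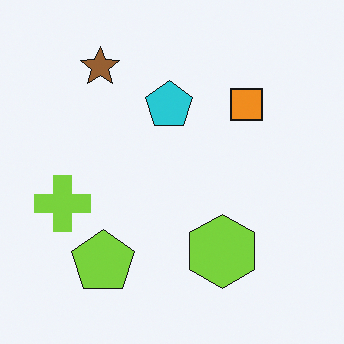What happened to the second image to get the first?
The transformation is: transposed (reflected across the top-left ↔ bottom-right diagonal).

Shapes have swapped their row and column positions — what was in the top-right is now in the bottom-left — a diagonal reflection.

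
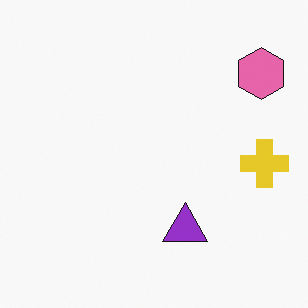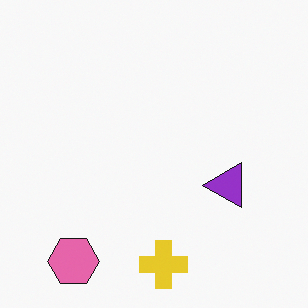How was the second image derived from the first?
Transposed (reflected across the top-left ↔ bottom-right diagonal).

Shapes have swapped their row and column positions — what was in the top-right is now in the bottom-left — a diagonal reflection.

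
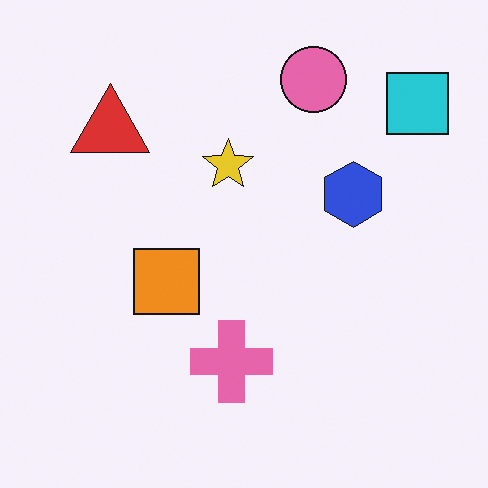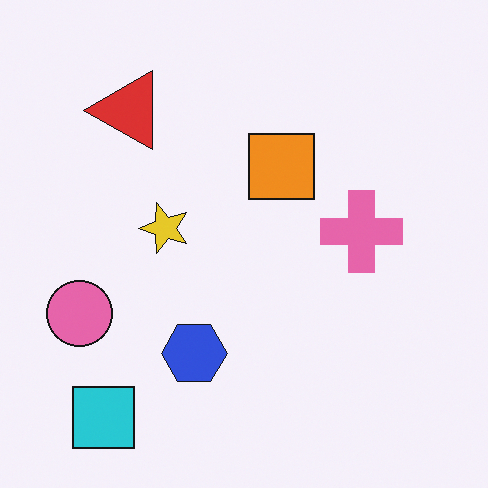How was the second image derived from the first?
Transposed (reflected across the top-left ↔ bottom-right diagonal).

Shapes have swapped their row and column positions — what was in the top-right is now in the bottom-left — a diagonal reflection.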